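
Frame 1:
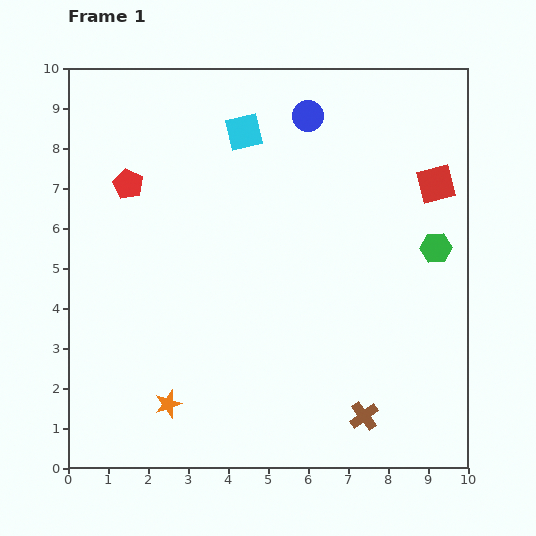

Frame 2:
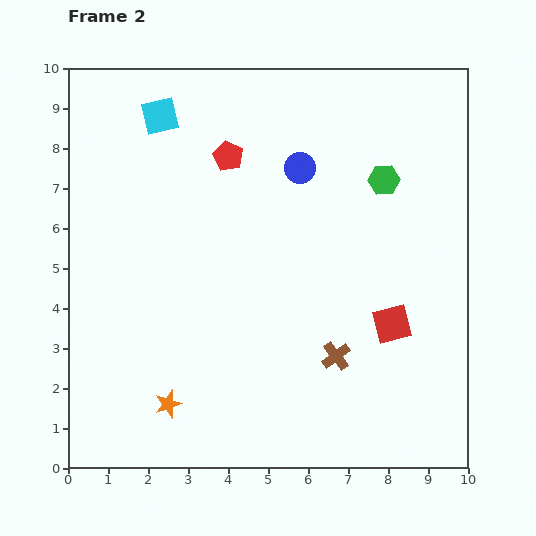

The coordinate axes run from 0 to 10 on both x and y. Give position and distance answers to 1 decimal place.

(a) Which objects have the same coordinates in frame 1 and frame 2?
the orange star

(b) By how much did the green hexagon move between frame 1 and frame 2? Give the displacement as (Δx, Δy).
(-1.3, 1.7)

The green hexagon was at (9.2, 5.5) in frame 1 and (7.9, 7.2) in frame 2.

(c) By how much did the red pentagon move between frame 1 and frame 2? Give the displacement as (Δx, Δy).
(2.5, 0.7)

The red pentagon was at (1.5, 7.1) in frame 1 and (4.0, 7.8) in frame 2.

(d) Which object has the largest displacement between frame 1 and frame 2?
the red square

(moved 3.7; next 2.6)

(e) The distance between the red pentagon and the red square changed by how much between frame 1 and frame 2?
-1.8

Distance in frame 1: 7.7. Distance in frame 2: 5.9.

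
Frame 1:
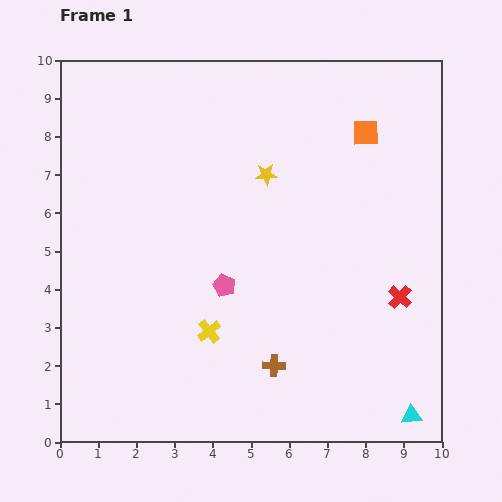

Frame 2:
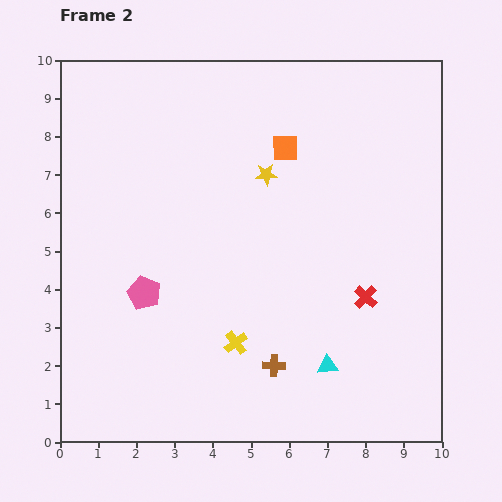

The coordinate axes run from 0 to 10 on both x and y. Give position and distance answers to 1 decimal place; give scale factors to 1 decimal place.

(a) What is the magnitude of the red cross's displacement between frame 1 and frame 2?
0.9

The red cross moved from (8.9, 3.8) to (8.0, 3.8), a distance of √(0.9² + 0.0²) ≈ 0.9.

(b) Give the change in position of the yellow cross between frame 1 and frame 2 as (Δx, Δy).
(0.7, -0.3)

The yellow cross was at (3.9, 2.9) in frame 1 and (4.6, 2.6) in frame 2.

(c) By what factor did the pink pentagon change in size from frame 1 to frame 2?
1.5×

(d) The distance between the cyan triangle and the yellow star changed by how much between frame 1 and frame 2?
-2.2

Distance in frame 1: 7.4. Distance in frame 2: 5.2.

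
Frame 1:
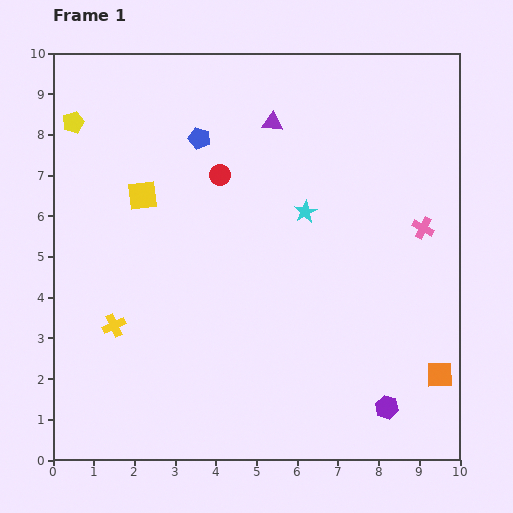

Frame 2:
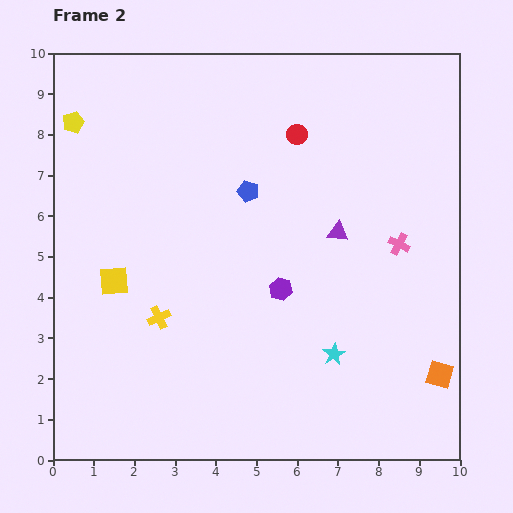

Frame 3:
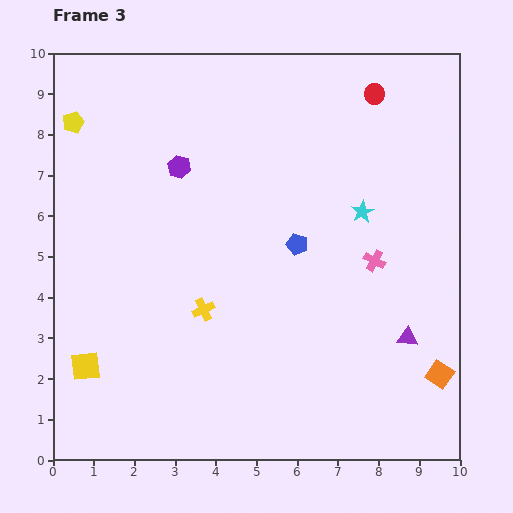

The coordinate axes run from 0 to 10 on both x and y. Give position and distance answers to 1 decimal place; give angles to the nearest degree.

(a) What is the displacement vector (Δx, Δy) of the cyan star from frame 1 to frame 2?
(0.7, -3.5)

The cyan star was at (6.2, 6.1) in frame 1 and (6.9, 2.6) in frame 2.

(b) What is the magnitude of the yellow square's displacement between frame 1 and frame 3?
4.4

The yellow square moved from (2.2, 6.5) to (0.8, 2.3), a distance of √(1.4² + 4.2²) ≈ 4.4.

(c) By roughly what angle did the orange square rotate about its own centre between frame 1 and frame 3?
37° clockwise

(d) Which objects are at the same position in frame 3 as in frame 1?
the orange square, the yellow pentagon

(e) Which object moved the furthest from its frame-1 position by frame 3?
the purple hexagon

(moved 7.8; next 6.2)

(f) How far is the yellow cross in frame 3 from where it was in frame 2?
1.1

The yellow cross moved from (2.6, 3.5) to (3.7, 3.7), a distance of √(1.1² + 0.2²) ≈ 1.1.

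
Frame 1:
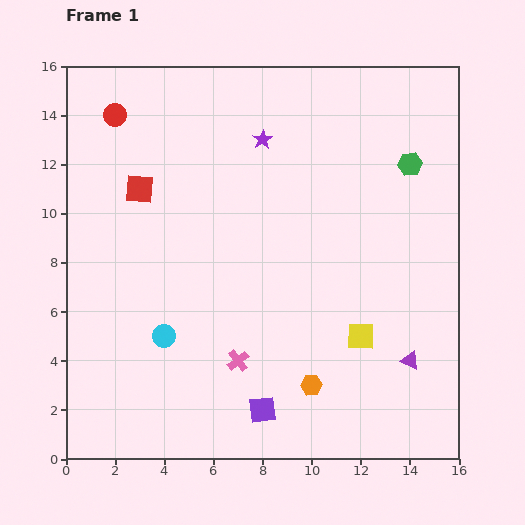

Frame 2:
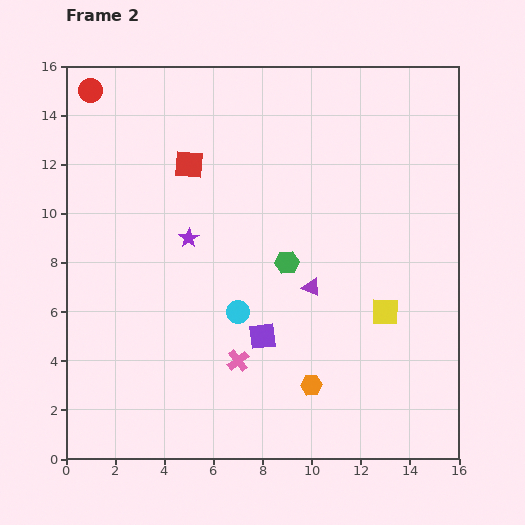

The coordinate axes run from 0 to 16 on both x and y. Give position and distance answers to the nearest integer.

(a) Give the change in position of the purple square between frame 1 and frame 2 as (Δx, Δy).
(0, 3)

The purple square was at (8, 2) in frame 1 and (8, 5) in frame 2.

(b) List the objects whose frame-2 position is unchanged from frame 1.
the pink cross, the orange hexagon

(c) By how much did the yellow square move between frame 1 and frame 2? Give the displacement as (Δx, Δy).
(1, 1)

The yellow square was at (12, 5) in frame 1 and (13, 6) in frame 2.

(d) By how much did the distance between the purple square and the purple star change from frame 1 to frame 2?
-6

Distance in frame 1: 11. Distance in frame 2: 5.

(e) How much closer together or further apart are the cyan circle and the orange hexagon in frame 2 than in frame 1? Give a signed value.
-2

Distance in frame 1: 6. Distance in frame 2: 4.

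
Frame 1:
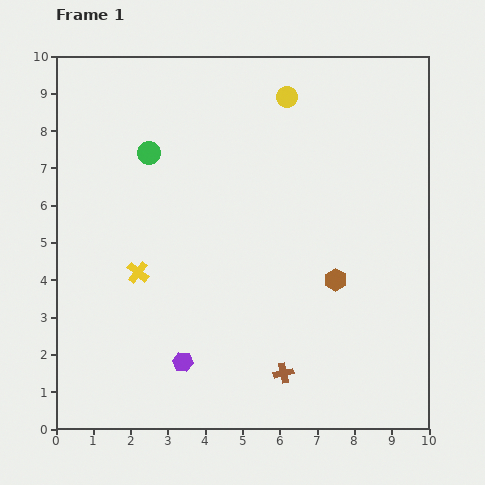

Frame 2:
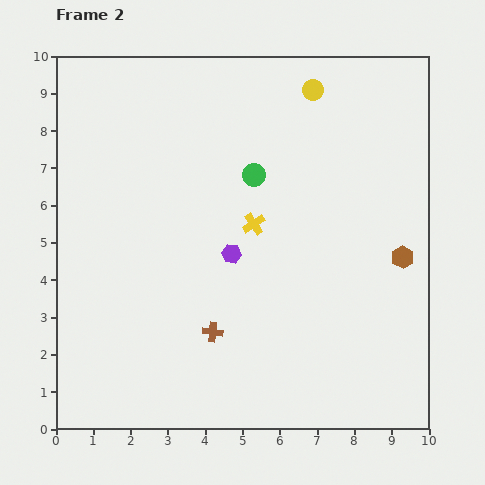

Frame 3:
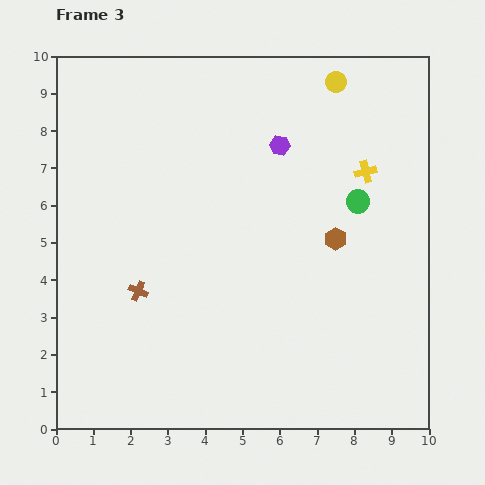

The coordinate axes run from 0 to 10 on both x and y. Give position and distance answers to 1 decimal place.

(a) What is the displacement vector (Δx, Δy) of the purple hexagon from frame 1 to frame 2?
(1.3, 2.9)

The purple hexagon was at (3.4, 1.8) in frame 1 and (4.7, 4.7) in frame 2.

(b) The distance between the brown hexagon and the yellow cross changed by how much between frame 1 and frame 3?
-3.3

Distance in frame 1: 5.3. Distance in frame 3: 2.0.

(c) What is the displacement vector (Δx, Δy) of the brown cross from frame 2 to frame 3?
(-2.0, 1.1)

The brown cross was at (4.2, 2.6) in frame 2 and (2.2, 3.7) in frame 3.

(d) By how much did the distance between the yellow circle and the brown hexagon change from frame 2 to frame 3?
-0.9

Distance in frame 2: 5.1. Distance in frame 3: 4.2.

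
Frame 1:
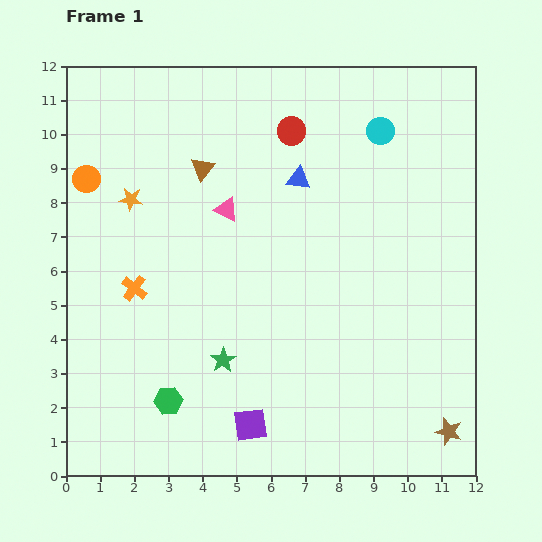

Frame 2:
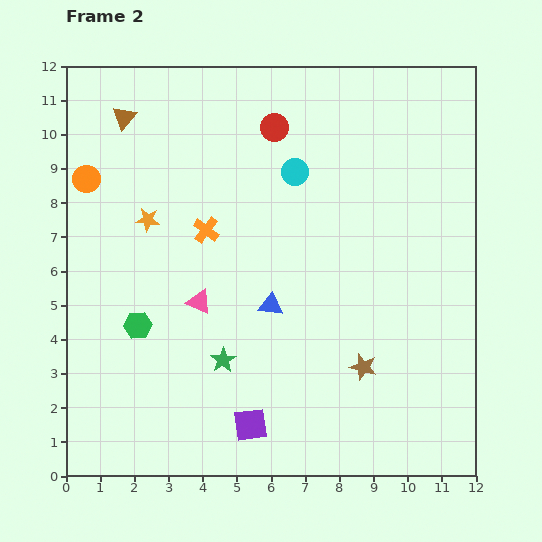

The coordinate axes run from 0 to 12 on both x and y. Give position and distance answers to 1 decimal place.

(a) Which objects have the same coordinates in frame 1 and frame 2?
the purple square, the green star, the orange circle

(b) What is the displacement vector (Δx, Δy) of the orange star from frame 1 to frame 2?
(0.5, -0.6)

The orange star was at (1.9, 8.1) in frame 1 and (2.4, 7.5) in frame 2.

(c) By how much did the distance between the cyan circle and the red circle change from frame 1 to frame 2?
-1.2

Distance in frame 1: 2.6. Distance in frame 2: 1.4.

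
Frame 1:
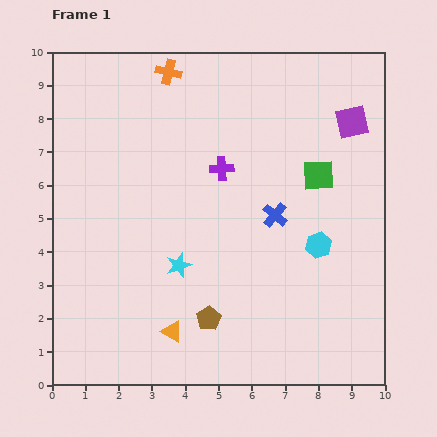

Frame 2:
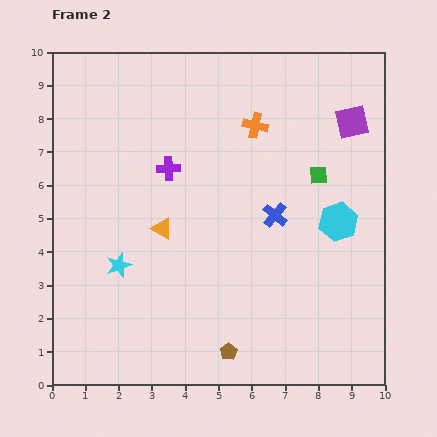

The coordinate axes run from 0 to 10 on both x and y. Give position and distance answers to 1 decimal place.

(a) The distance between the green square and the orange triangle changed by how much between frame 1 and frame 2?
-1.4

Distance in frame 1: 6.4. Distance in frame 2: 5.0.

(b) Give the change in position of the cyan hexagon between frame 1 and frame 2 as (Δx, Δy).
(0.6, 0.7)

The cyan hexagon was at (8.0, 4.2) in frame 1 and (8.6, 4.9) in frame 2.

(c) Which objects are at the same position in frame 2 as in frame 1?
the green square, the purple square, the blue cross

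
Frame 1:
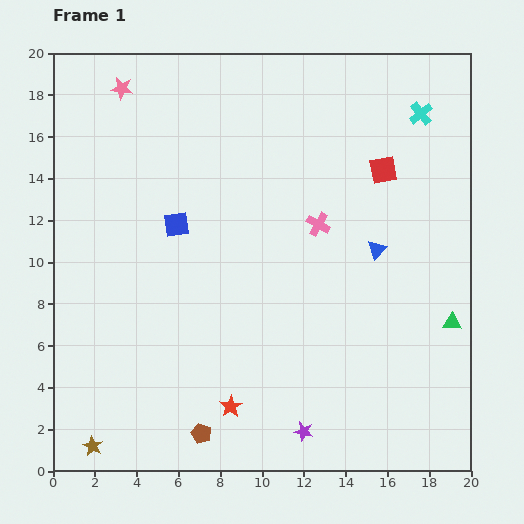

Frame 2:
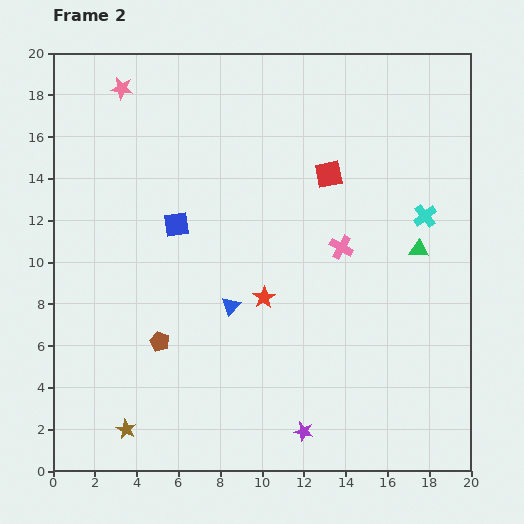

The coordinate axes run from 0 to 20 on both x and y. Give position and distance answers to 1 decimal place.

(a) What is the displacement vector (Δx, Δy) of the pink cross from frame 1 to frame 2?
(1.1, -1.1)

The pink cross was at (12.7, 11.8) in frame 1 and (13.8, 10.7) in frame 2.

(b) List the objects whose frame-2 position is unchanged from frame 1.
the pink star, the purple star, the blue square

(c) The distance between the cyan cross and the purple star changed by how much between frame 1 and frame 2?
-4.4

Distance in frame 1: 16.2. Distance in frame 2: 11.8.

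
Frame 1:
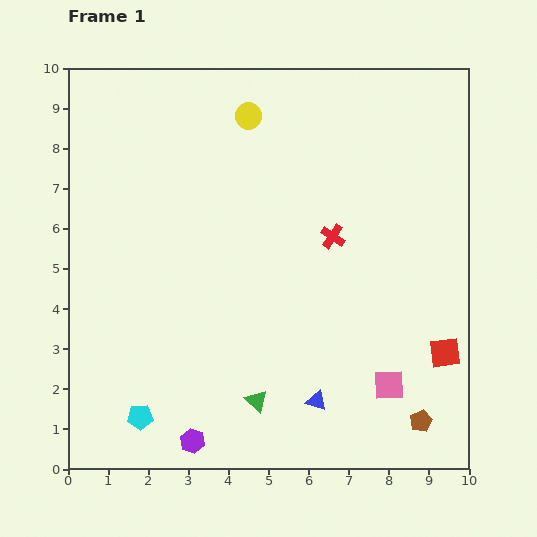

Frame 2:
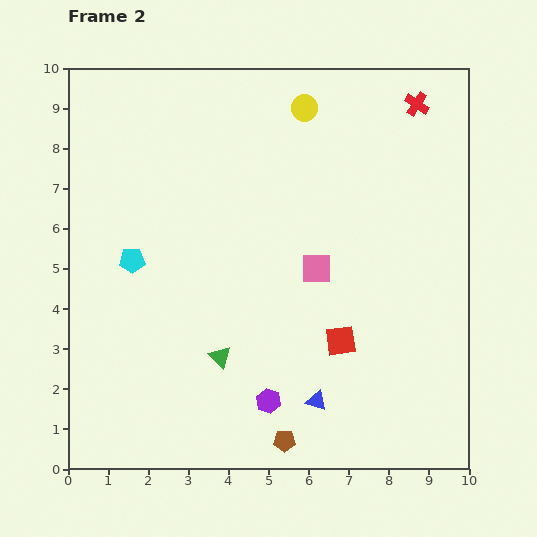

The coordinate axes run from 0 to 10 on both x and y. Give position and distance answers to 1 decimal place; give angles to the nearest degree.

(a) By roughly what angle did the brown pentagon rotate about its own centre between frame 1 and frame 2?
26° clockwise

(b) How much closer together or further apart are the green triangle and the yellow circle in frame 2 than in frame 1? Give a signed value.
-0.6

Distance in frame 1: 7.1. Distance in frame 2: 6.5.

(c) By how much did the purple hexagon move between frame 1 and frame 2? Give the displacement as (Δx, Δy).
(1.9, 1.0)

The purple hexagon was at (3.1, 0.7) in frame 1 and (5.0, 1.7) in frame 2.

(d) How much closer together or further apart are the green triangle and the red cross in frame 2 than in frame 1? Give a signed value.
+3.5

Distance in frame 1: 4.5. Distance in frame 2: 8.0.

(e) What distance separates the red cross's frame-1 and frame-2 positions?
3.9

The red cross moved from (6.6, 5.8) to (8.7, 9.1), a distance of √(2.1² + 3.3²) ≈ 3.9.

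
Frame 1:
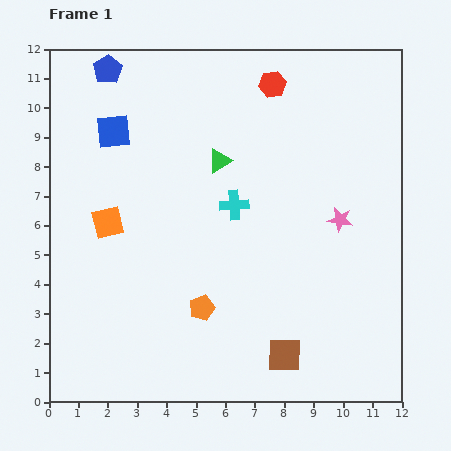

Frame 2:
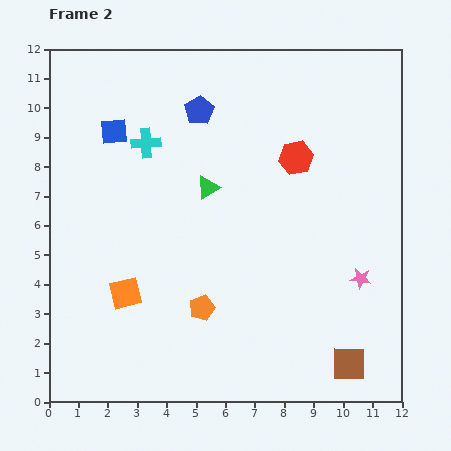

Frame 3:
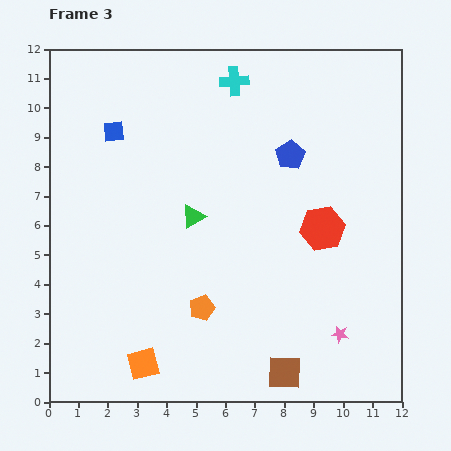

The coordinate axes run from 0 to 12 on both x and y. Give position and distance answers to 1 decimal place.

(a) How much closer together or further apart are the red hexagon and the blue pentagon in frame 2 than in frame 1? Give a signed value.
-1.9

Distance in frame 1: 5.6. Distance in frame 2: 3.7.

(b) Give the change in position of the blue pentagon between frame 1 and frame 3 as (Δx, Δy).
(6.2, -2.9)

The blue pentagon was at (2.0, 11.3) in frame 1 and (8.2, 8.4) in frame 3.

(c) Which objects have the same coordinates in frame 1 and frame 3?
the blue square, the orange pentagon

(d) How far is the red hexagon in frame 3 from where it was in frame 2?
2.6

The red hexagon moved from (8.4, 8.3) to (9.3, 5.9), a distance of √(0.9² + 2.4²) ≈ 2.6.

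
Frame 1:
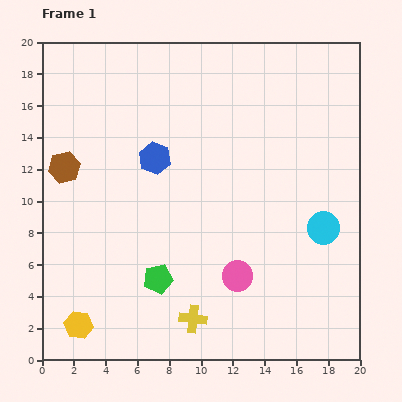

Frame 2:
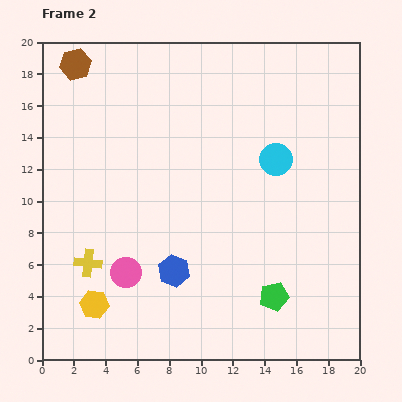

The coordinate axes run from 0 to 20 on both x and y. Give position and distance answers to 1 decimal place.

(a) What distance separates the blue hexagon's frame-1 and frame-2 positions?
7.2

The blue hexagon moved from (7.1, 12.7) to (8.3, 5.6), a distance of √(1.2² + 7.1²) ≈ 7.2.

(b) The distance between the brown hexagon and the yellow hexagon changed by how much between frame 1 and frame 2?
+5.2

Distance in frame 1: 9.9. Distance in frame 2: 15.1.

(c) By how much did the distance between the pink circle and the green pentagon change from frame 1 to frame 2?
+4.4

Distance in frame 1: 5.0. Distance in frame 2: 9.4.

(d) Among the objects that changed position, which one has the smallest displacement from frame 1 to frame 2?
the yellow hexagon

(moved 1.6)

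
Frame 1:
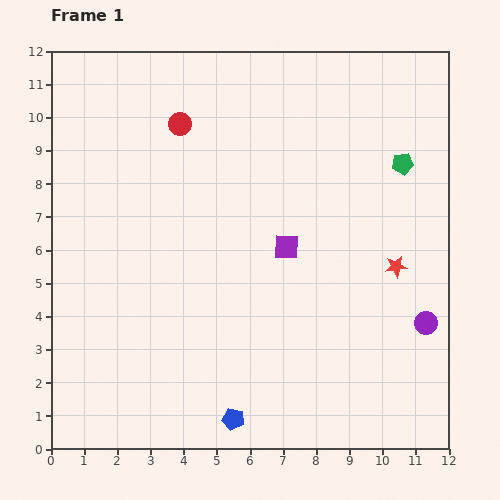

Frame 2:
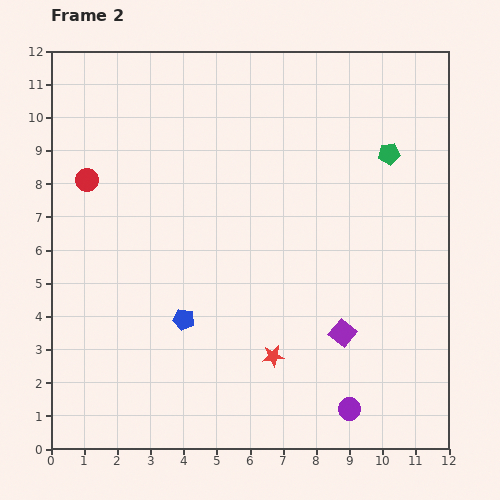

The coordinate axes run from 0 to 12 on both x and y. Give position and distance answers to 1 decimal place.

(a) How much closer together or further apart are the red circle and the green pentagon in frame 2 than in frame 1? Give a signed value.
+2.3

Distance in frame 1: 6.8. Distance in frame 2: 9.1.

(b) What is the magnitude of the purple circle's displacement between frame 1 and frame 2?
3.5

The purple circle moved from (11.3, 3.8) to (9.0, 1.2), a distance of √(2.3² + 2.6²) ≈ 3.5.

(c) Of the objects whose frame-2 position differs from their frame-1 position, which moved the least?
the green pentagon

(moved 0.5)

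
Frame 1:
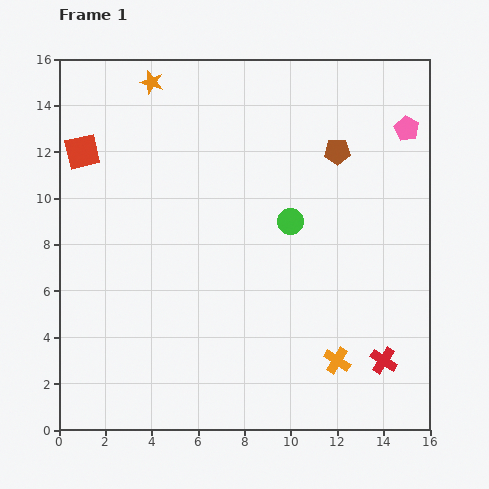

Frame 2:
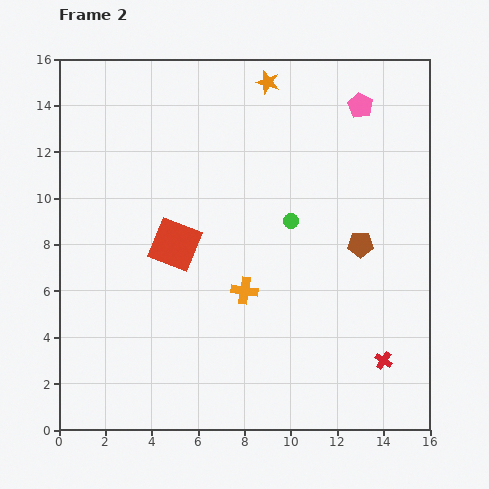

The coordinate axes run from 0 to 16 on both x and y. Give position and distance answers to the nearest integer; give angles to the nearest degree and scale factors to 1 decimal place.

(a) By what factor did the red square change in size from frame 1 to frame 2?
1.4×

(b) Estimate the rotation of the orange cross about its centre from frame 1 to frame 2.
23° counter-clockwise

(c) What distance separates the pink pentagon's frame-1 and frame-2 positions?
2

The pink pentagon moved from (15, 13) to (13, 14), a distance of √(2² + 1²) ≈ 2.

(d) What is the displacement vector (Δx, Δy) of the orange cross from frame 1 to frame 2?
(-4, 3)

The orange cross was at (12, 3) in frame 1 and (8, 6) in frame 2.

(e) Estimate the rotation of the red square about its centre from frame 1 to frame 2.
34° clockwise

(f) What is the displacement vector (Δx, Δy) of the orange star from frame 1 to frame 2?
(5, 0)

The orange star was at (4, 15) in frame 1 and (9, 15) in frame 2.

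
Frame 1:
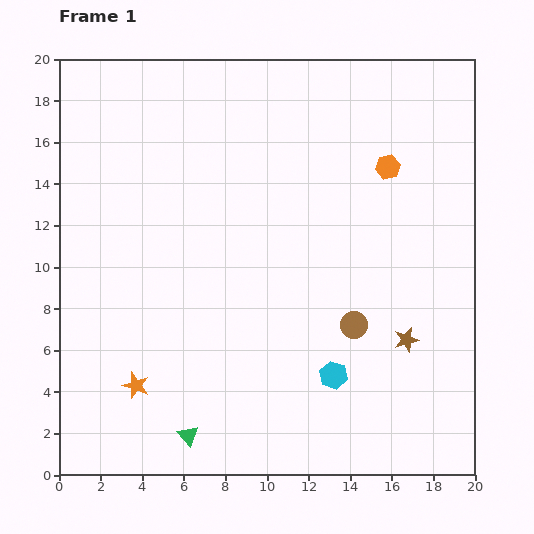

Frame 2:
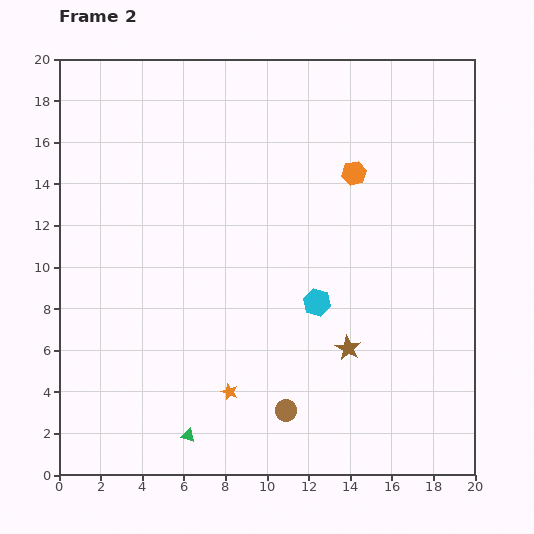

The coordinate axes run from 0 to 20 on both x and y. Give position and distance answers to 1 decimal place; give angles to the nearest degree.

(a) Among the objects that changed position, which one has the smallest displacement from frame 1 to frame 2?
the orange hexagon

(moved 1.6)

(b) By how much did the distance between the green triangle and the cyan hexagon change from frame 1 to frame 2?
+1.3

Distance in frame 1: 7.6. Distance in frame 2: 8.9.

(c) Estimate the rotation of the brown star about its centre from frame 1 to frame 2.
28° counter-clockwise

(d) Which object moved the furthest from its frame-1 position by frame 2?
the brown circle

(moved 5.3; next 4.5)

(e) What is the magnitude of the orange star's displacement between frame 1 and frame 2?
4.5

The orange star moved from (3.7, 4.3) to (8.2, 4.0), a distance of √(4.5² + 0.3²) ≈ 4.5.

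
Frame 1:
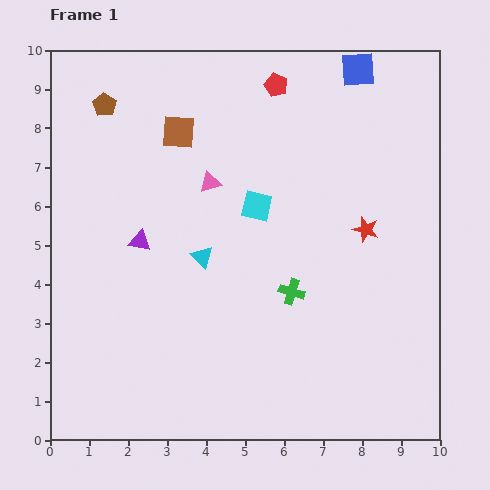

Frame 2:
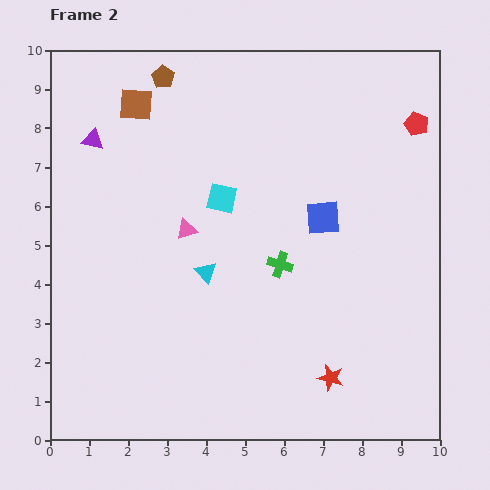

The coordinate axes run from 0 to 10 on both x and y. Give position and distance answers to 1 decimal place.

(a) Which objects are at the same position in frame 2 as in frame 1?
none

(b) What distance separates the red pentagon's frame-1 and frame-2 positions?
3.7

The red pentagon moved from (5.8, 9.1) to (9.4, 8.1), a distance of √(3.6² + 1.0²) ≈ 3.7.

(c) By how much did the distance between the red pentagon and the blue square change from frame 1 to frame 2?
+1.3

Distance in frame 1: 2.1. Distance in frame 2: 3.4.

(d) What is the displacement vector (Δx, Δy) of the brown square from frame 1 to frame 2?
(-1.1, 0.7)

The brown square was at (3.3, 7.9) in frame 1 and (2.2, 8.6) in frame 2.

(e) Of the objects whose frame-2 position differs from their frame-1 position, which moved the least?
the cyan triangle

(moved 0.4)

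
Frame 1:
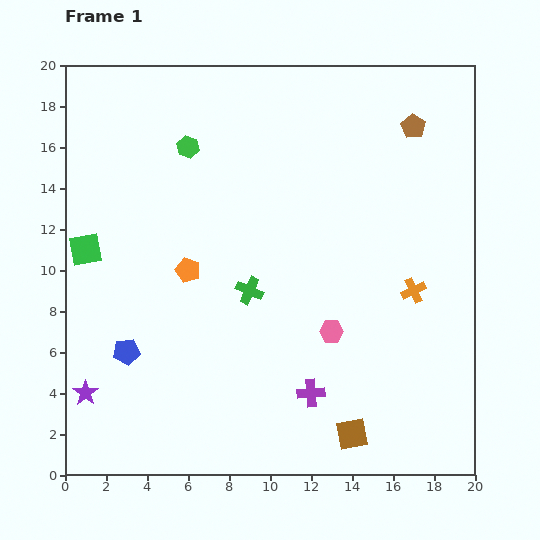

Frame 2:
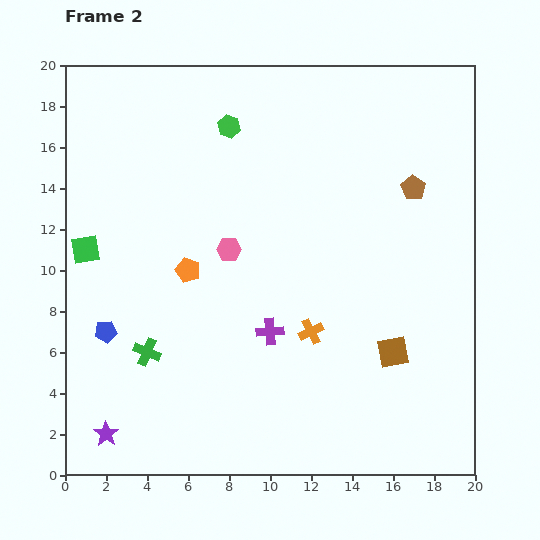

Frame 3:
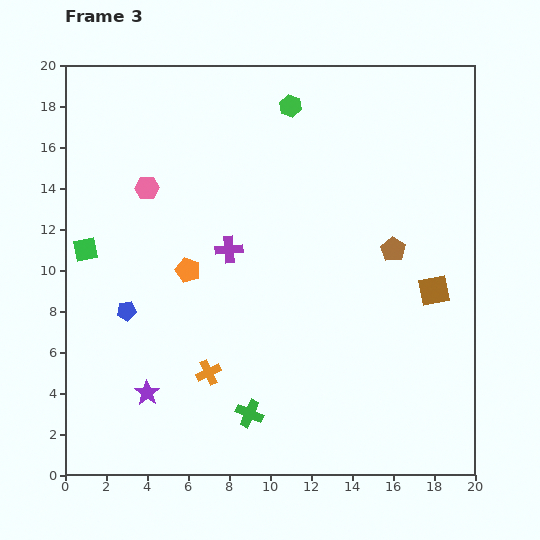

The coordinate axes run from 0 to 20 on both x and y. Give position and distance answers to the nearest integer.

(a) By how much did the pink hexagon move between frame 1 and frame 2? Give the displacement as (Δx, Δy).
(-5, 4)

The pink hexagon was at (13, 7) in frame 1 and (8, 11) in frame 2.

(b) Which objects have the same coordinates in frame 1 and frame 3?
the green square, the orange pentagon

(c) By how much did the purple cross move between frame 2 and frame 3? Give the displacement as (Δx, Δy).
(-2, 4)

The purple cross was at (10, 7) in frame 2 and (8, 11) in frame 3.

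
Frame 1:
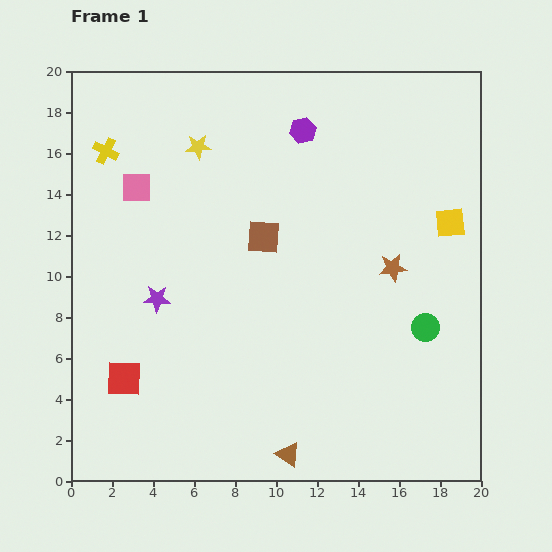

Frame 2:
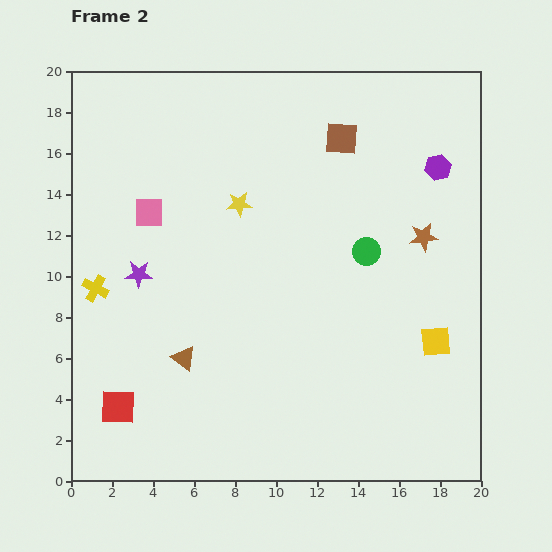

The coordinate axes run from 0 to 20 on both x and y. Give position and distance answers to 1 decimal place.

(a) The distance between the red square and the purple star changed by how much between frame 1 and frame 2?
+2.4

Distance in frame 1: 4.2. Distance in frame 2: 6.6.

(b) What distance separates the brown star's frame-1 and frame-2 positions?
2.1

The brown star moved from (15.7, 10.4) to (17.2, 11.9), a distance of √(1.5² + 1.5²) ≈ 2.1.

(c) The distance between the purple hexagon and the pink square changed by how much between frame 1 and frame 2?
+5.7

Distance in frame 1: 8.6. Distance in frame 2: 14.3.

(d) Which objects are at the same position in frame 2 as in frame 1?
none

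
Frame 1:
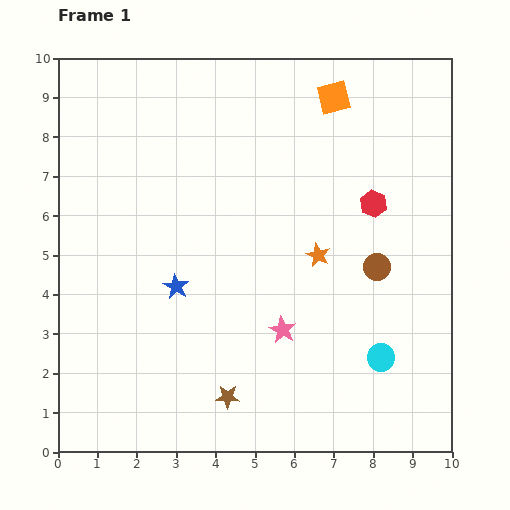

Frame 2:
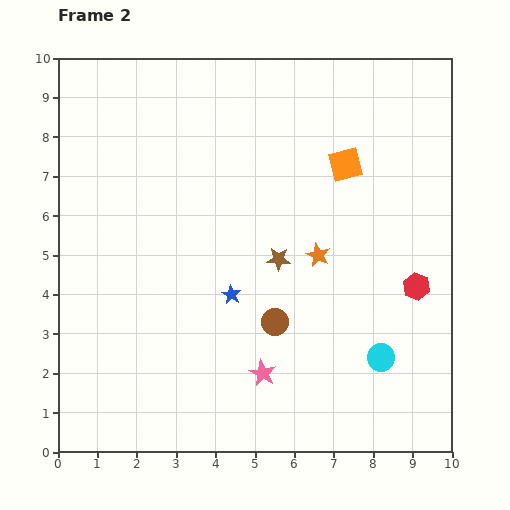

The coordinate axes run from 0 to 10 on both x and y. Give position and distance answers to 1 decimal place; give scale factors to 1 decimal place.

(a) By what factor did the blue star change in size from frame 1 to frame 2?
0.8×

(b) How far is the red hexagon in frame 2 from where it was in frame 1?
2.4

The red hexagon moved from (8.0, 6.3) to (9.1, 4.2), a distance of √(1.1² + 2.1²) ≈ 2.4.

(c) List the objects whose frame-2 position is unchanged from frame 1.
the cyan circle, the orange star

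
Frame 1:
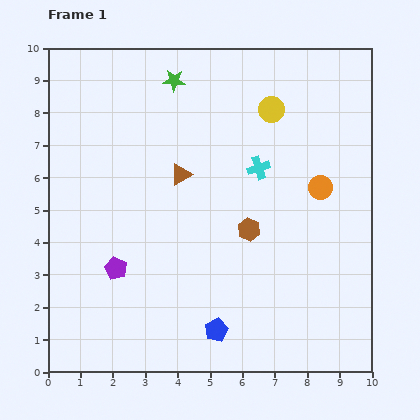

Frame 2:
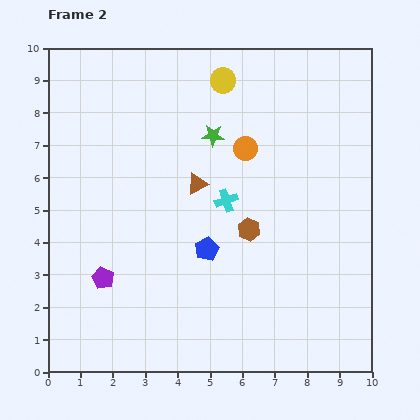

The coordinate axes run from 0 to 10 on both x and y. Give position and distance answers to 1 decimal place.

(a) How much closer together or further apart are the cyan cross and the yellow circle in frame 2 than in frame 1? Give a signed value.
+1.9

Distance in frame 1: 1.8. Distance in frame 2: 3.7.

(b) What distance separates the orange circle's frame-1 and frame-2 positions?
2.6

The orange circle moved from (8.4, 5.7) to (6.1, 6.9), a distance of √(2.3² + 1.2²) ≈ 2.6.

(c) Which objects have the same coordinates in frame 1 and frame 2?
the brown hexagon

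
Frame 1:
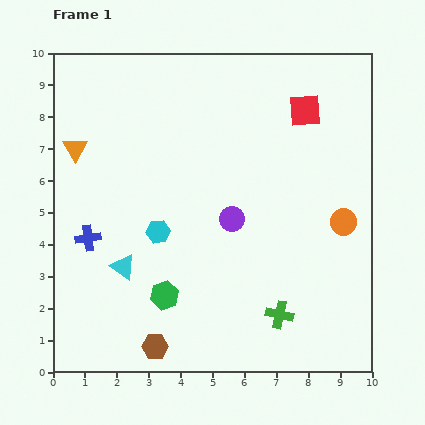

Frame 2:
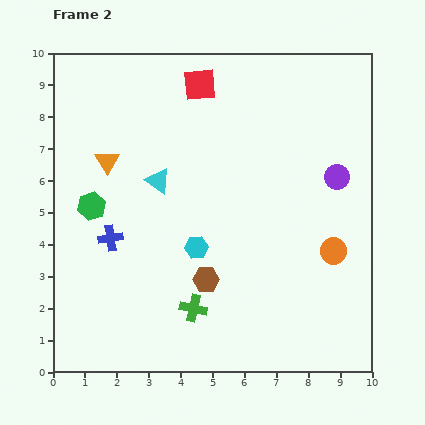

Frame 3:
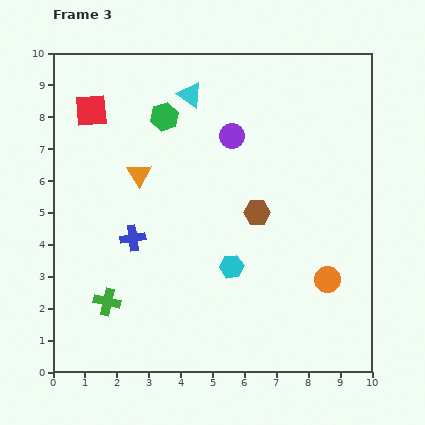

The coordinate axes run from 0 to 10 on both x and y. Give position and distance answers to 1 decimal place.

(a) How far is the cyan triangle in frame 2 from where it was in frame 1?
2.9

The cyan triangle moved from (2.2, 3.3) to (3.3, 6.0), a distance of √(1.1² + 2.7²) ≈ 2.9.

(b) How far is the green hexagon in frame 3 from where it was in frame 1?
5.6

The green hexagon moved from (3.5, 2.4) to (3.5, 8.0), a distance of √(0.0² + 5.6²) ≈ 5.6.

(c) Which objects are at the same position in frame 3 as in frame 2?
none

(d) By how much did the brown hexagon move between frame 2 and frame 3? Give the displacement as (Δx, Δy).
(1.6, 2.1)

The brown hexagon was at (4.8, 2.9) in frame 2 and (6.4, 5.0) in frame 3.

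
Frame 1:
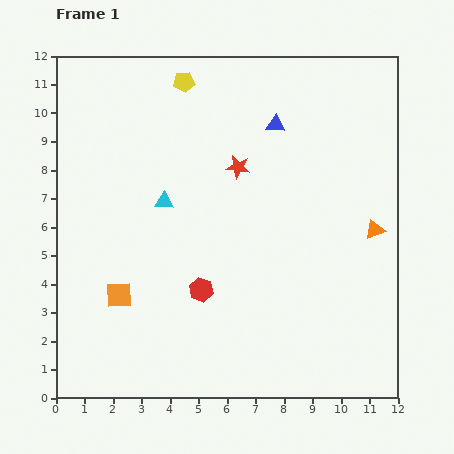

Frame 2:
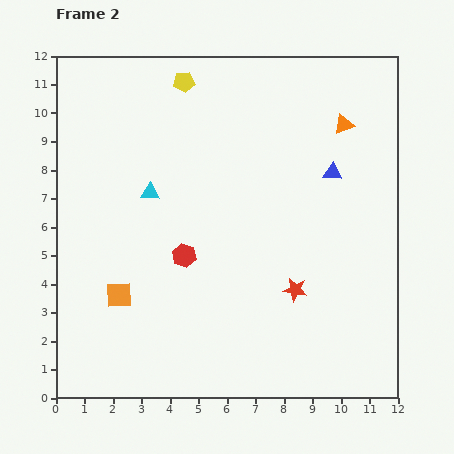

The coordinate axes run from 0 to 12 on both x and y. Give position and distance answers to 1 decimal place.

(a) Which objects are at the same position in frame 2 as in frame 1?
the orange square, the yellow pentagon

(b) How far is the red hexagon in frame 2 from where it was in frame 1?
1.3

The red hexagon moved from (5.1, 3.8) to (4.5, 5.0), a distance of √(0.6² + 1.2²) ≈ 1.3.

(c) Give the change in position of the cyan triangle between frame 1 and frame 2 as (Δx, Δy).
(-0.5, 0.3)

The cyan triangle was at (3.8, 6.9) in frame 1 and (3.3, 7.2) in frame 2.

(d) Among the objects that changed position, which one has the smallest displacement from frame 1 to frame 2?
the cyan triangle

(moved 0.6)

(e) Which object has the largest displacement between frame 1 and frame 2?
the red star

(moved 4.7; next 3.9)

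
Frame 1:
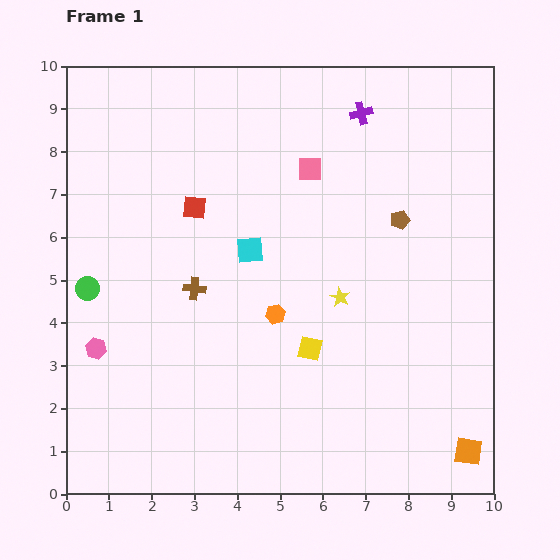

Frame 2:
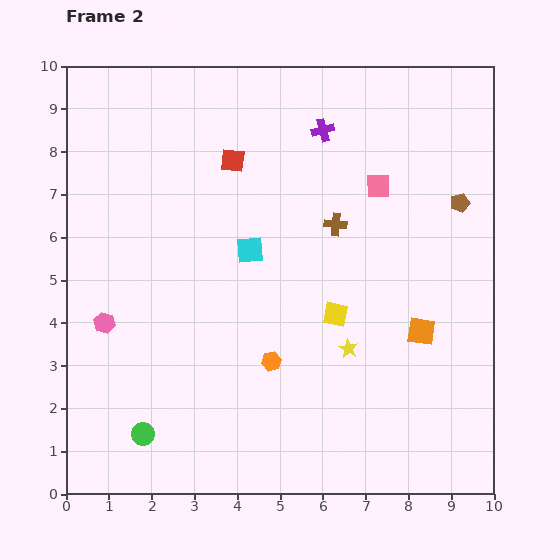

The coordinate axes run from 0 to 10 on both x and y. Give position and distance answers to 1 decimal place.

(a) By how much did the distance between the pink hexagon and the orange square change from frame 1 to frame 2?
-1.6

Distance in frame 1: 9.0. Distance in frame 2: 7.4.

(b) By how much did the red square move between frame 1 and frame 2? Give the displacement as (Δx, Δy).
(0.9, 1.1)

The red square was at (3.0, 6.7) in frame 1 and (3.9, 7.8) in frame 2.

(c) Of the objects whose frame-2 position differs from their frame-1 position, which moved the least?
the pink hexagon

(moved 0.6)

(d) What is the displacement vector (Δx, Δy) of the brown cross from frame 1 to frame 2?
(3.3, 1.5)

The brown cross was at (3.0, 4.8) in frame 1 and (6.3, 6.3) in frame 2.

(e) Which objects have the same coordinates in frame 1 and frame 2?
the cyan square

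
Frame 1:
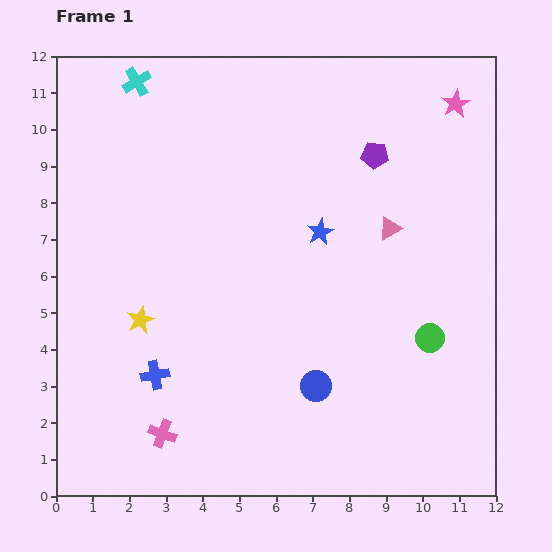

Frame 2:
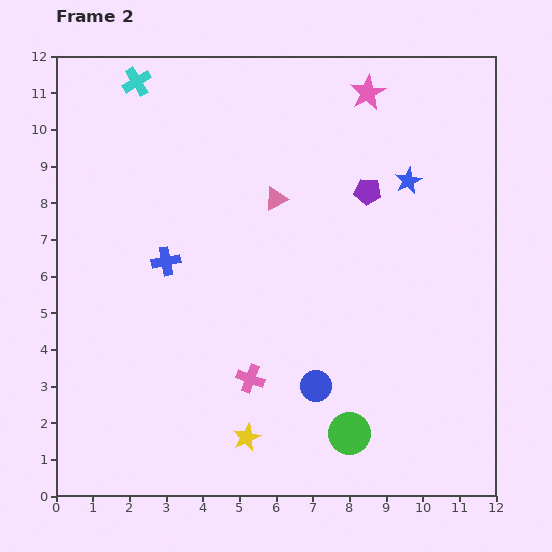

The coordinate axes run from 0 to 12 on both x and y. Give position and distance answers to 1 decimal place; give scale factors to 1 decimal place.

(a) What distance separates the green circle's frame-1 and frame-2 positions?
3.4

The green circle moved from (10.2, 4.3) to (8.0, 1.7), a distance of √(2.2² + 2.6²) ≈ 3.4.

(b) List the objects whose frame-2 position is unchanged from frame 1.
the cyan cross, the blue circle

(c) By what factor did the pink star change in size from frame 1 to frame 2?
1.3×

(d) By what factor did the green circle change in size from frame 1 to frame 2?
1.4×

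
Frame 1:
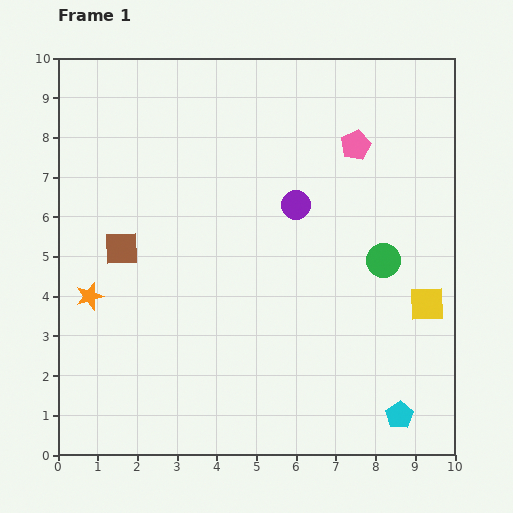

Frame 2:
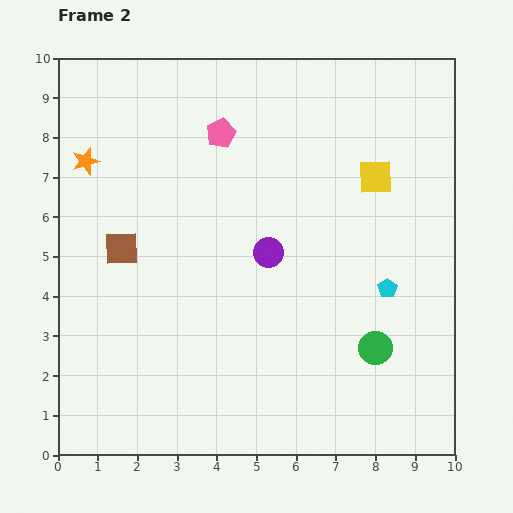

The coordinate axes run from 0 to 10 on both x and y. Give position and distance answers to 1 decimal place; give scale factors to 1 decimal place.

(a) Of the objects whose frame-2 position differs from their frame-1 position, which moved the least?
the purple circle

(moved 1.4)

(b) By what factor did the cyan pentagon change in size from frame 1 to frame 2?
0.7×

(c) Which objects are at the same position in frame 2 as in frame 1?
the brown square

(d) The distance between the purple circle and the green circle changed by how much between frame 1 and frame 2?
+1.0

Distance in frame 1: 2.6. Distance in frame 2: 3.6.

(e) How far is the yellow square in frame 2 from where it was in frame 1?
3.5

The yellow square moved from (9.3, 3.8) to (8.0, 7.0), a distance of √(1.3² + 3.2²) ≈ 3.5.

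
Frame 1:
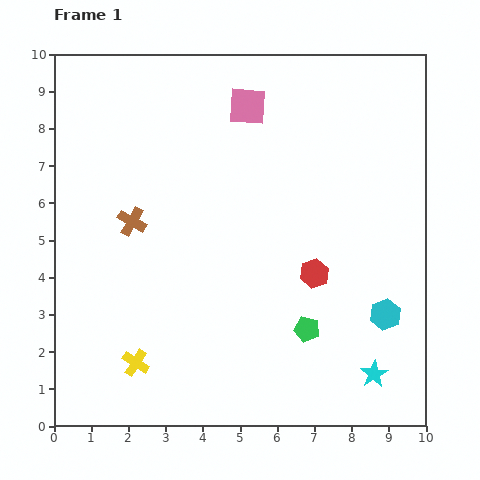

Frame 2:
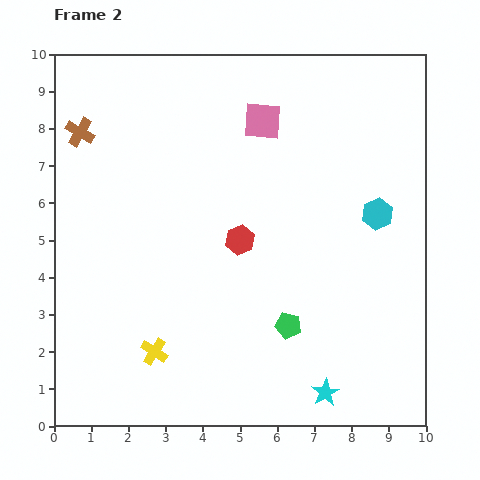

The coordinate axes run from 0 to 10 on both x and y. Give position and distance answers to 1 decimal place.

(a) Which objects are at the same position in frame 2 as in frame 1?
none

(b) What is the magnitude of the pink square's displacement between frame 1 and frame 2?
0.6

The pink square moved from (5.2, 8.6) to (5.6, 8.2), a distance of √(0.4² + 0.4²) ≈ 0.6.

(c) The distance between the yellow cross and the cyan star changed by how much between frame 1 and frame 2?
-1.7

Distance in frame 1: 6.4. Distance in frame 2: 4.7.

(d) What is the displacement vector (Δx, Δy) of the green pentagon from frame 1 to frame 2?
(-0.5, 0.1)

The green pentagon was at (6.8, 2.6) in frame 1 and (6.3, 2.7) in frame 2.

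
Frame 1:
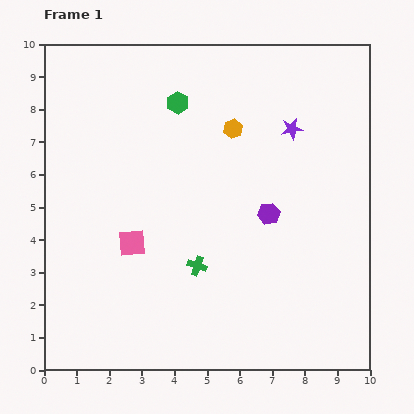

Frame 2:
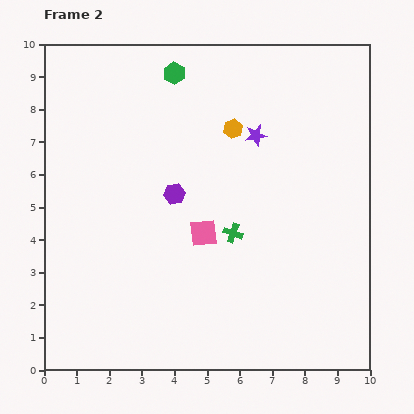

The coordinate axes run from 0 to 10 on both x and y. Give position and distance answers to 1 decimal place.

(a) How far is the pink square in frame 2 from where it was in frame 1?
2.2

The pink square moved from (2.7, 3.9) to (4.9, 4.2), a distance of √(2.2² + 0.3²) ≈ 2.2.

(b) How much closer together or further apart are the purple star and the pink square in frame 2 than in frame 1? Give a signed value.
-2.6

Distance in frame 1: 6.0. Distance in frame 2: 3.4.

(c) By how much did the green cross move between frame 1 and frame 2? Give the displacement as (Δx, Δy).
(1.1, 1.0)

The green cross was at (4.7, 3.2) in frame 1 and (5.8, 4.2) in frame 2.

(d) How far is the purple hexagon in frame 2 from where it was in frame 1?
3.0

The purple hexagon moved from (6.9, 4.8) to (4.0, 5.4), a distance of √(2.9² + 0.6²) ≈ 3.0.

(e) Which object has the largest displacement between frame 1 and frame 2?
the purple hexagon

(moved 3.0; next 2.2)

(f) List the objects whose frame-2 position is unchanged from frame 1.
the orange hexagon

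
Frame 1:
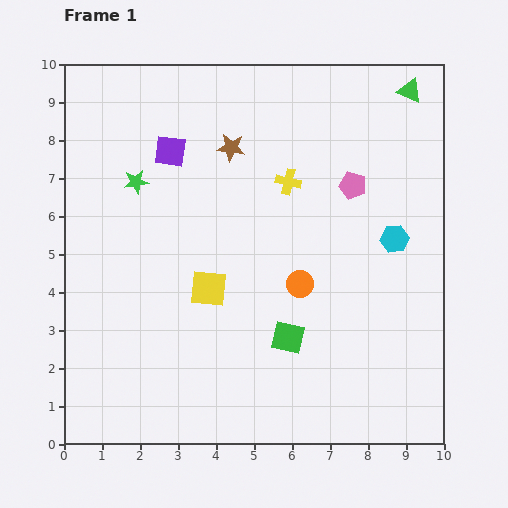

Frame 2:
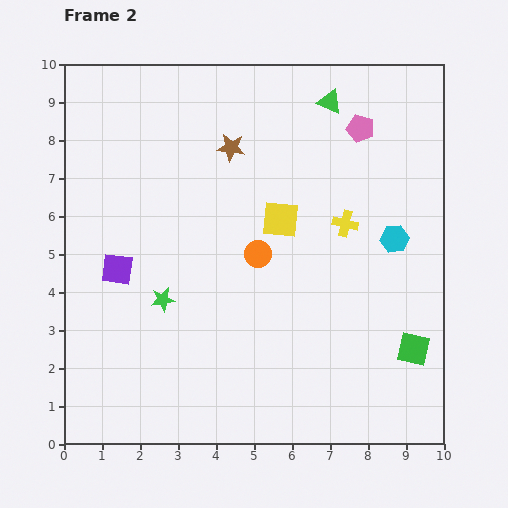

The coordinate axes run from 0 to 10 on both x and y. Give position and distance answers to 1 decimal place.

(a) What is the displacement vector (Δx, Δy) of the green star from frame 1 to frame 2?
(0.7, -3.1)

The green star was at (1.9, 6.9) in frame 1 and (2.6, 3.8) in frame 2.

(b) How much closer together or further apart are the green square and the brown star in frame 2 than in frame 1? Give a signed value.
+2.0

Distance in frame 1: 5.2. Distance in frame 2: 7.2.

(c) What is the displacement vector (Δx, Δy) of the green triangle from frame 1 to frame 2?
(-2.1, -0.3)

The green triangle was at (9.1, 9.3) in frame 1 and (7.0, 9.0) in frame 2.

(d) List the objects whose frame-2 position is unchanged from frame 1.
the cyan hexagon, the brown star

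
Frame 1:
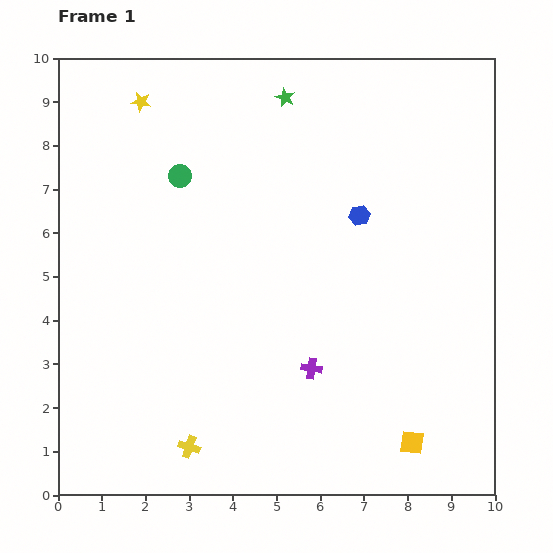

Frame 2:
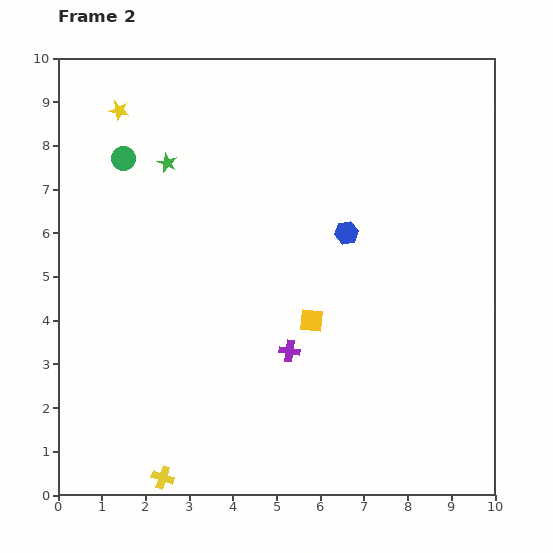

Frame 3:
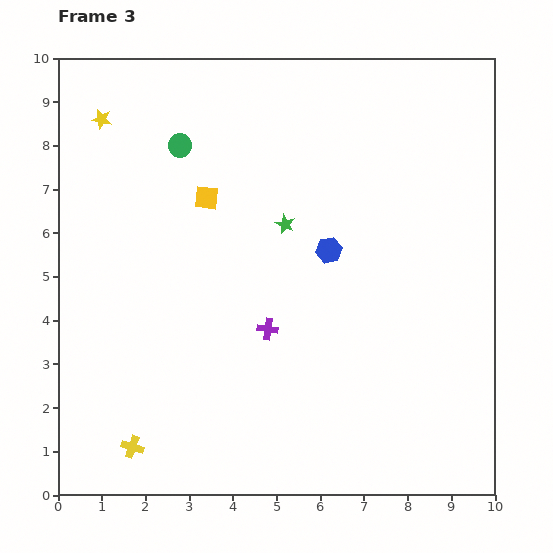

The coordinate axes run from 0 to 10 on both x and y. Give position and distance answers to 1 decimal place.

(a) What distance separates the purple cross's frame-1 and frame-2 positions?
0.6

The purple cross moved from (5.8, 2.9) to (5.3, 3.3), a distance of √(0.5² + 0.4²) ≈ 0.6.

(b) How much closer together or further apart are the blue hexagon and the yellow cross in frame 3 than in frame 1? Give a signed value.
-0.2

Distance in frame 1: 6.6. Distance in frame 3: 6.4.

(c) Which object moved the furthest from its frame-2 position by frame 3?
the yellow square

(moved 3.7; next 3.0)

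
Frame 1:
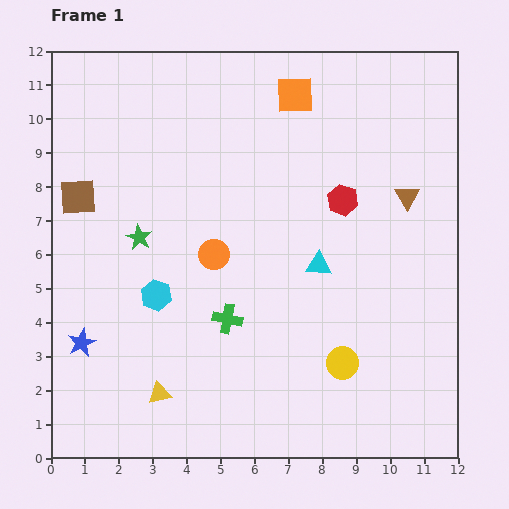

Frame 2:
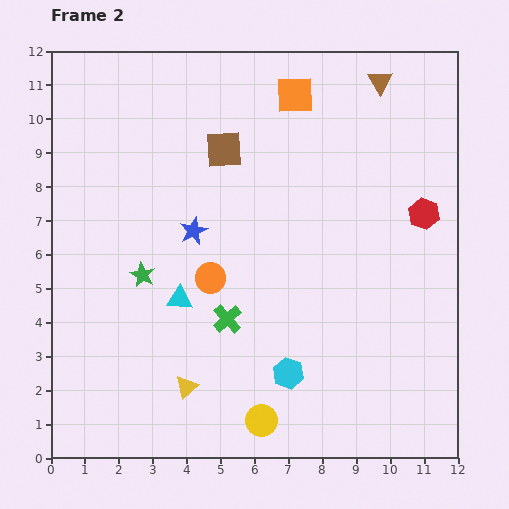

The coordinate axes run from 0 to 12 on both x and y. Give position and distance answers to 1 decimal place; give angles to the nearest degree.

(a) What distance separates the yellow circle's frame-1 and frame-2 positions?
2.9

The yellow circle moved from (8.6, 2.8) to (6.2, 1.1), a distance of √(2.4² + 1.7²) ≈ 2.9.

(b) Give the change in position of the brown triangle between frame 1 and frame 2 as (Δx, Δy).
(-0.8, 3.4)

The brown triangle was at (10.5, 7.7) in frame 1 and (9.7, 11.1) in frame 2.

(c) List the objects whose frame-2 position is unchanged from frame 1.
the green cross, the orange square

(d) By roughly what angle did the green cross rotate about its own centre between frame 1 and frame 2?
37° clockwise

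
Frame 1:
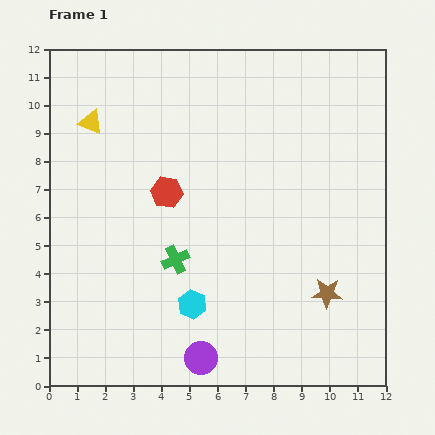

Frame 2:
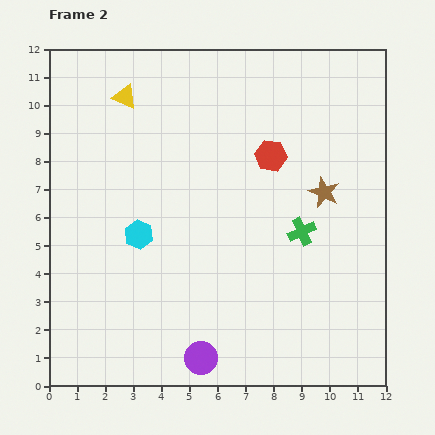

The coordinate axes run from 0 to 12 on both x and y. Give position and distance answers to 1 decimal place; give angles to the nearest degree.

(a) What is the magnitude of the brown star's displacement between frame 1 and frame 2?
3.6

The brown star moved from (9.9, 3.3) to (9.8, 6.9), a distance of √(0.1² + 3.6²) ≈ 3.6.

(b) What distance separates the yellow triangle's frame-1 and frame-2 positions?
1.5

The yellow triangle moved from (1.5, 9.4) to (2.7, 10.3), a distance of √(1.2² + 0.9²) ≈ 1.5.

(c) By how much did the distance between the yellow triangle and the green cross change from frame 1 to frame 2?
+2.2

Distance in frame 1: 5.7. Distance in frame 2: 7.9.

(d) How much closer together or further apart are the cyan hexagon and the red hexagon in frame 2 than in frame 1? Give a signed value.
+1.4

Distance in frame 1: 4.1. Distance in frame 2: 5.5.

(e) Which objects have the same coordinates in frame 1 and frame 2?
the purple circle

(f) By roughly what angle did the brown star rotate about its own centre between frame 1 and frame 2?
20° clockwise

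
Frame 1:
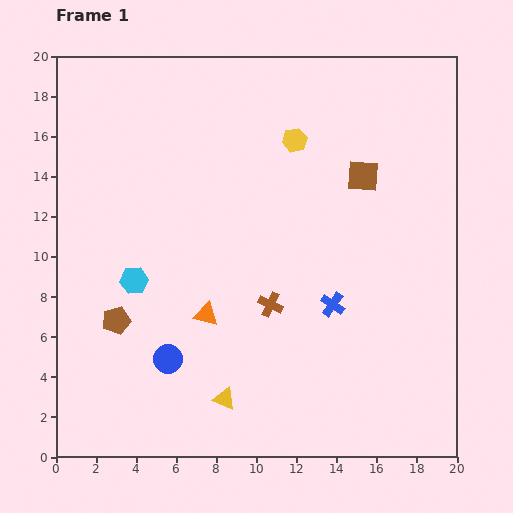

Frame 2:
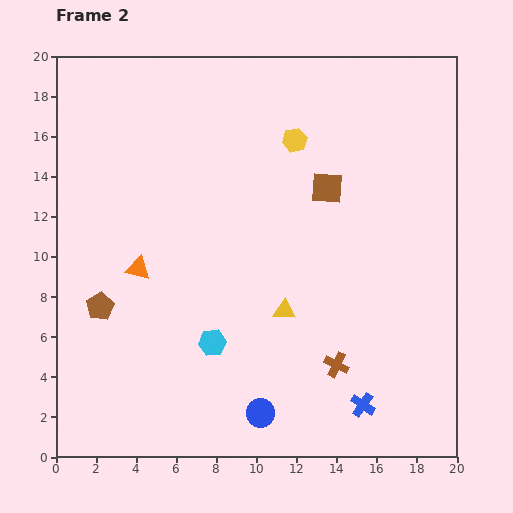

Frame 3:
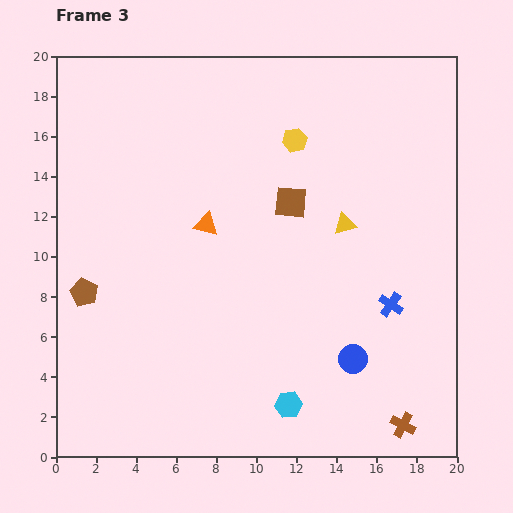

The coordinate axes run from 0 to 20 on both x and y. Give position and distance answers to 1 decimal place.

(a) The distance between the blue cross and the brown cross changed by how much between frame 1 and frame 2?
-0.7

Distance in frame 1: 3.1. Distance in frame 2: 2.4.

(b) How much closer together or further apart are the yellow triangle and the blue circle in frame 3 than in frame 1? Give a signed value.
+3.3

Distance in frame 1: 3.4. Distance in frame 3: 6.7.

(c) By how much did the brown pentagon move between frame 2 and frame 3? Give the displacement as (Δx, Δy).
(-0.8, 0.7)

The brown pentagon was at (2.2, 7.5) in frame 2 and (1.4, 8.2) in frame 3.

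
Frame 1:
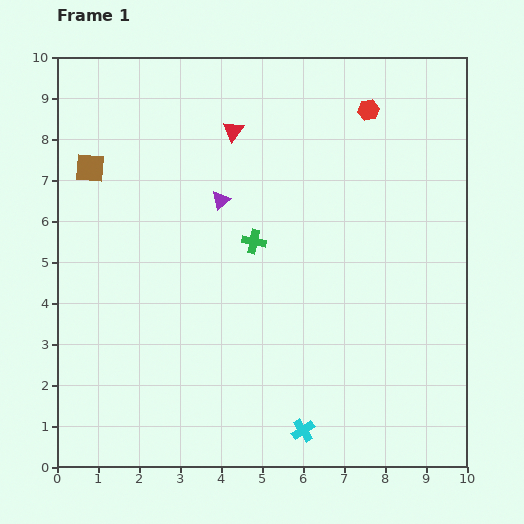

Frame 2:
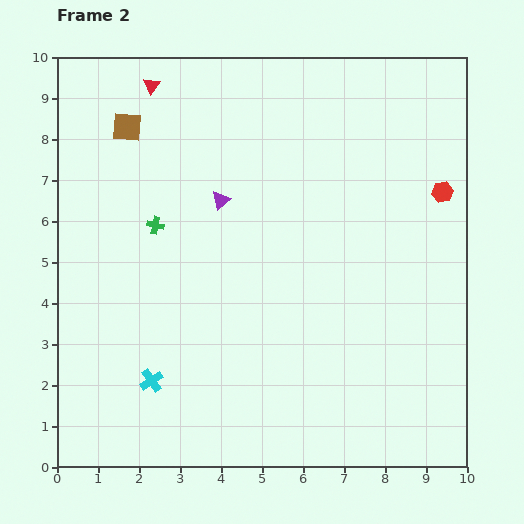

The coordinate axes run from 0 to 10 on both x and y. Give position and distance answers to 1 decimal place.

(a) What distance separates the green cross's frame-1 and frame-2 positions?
2.4

The green cross moved from (4.8, 5.5) to (2.4, 5.9), a distance of √(2.4² + 0.4²) ≈ 2.4.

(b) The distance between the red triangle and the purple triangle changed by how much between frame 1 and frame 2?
+1.6

Distance in frame 1: 1.7. Distance in frame 2: 3.3.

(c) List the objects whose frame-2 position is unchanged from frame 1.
the purple triangle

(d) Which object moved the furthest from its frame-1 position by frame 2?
the cyan cross

(moved 3.9; next 2.7)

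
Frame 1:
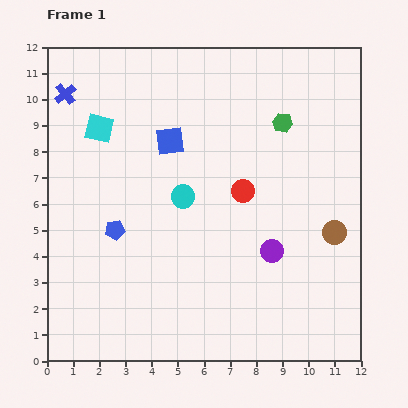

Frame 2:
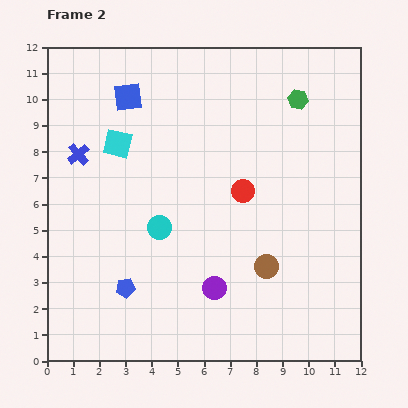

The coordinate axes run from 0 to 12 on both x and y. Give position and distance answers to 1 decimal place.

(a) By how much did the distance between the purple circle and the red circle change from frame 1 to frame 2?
+1.4

Distance in frame 1: 2.5. Distance in frame 2: 3.9.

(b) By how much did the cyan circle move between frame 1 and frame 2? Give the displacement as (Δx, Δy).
(-0.9, -1.2)

The cyan circle was at (5.2, 6.3) in frame 1 and (4.3, 5.1) in frame 2.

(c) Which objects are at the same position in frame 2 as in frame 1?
the red circle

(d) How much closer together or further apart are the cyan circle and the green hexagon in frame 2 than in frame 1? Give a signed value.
+2.5

Distance in frame 1: 4.7. Distance in frame 2: 7.2.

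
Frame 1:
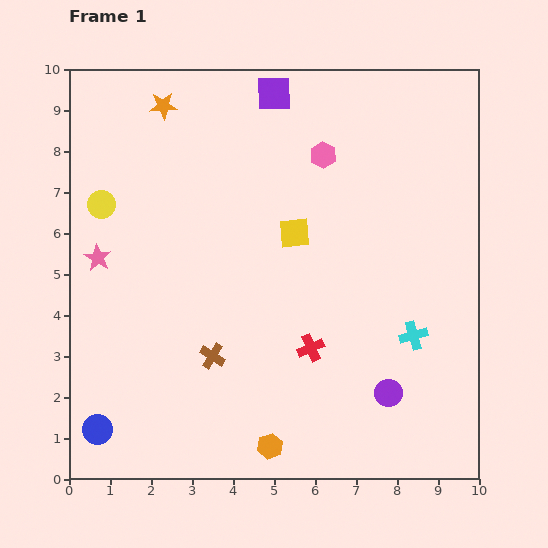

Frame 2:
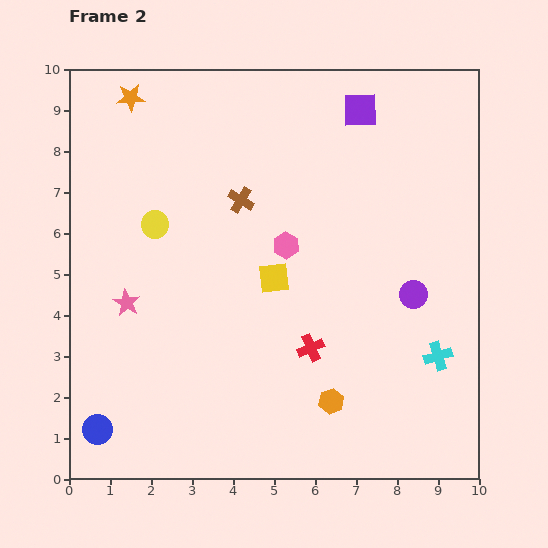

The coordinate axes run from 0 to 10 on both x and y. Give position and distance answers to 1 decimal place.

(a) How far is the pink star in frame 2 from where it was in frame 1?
1.3

The pink star moved from (0.7, 5.4) to (1.4, 4.3), a distance of √(0.7² + 1.1²) ≈ 1.3.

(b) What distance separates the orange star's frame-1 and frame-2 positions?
0.8

The orange star moved from (2.3, 9.1) to (1.5, 9.3), a distance of √(0.8² + 0.2²) ≈ 0.8.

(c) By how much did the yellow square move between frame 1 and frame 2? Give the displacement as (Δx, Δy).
(-0.5, -1.1)

The yellow square was at (5.5, 6.0) in frame 1 and (5.0, 4.9) in frame 2.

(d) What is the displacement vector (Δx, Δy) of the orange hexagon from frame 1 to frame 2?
(1.5, 1.1)

The orange hexagon was at (4.9, 0.8) in frame 1 and (6.4, 1.9) in frame 2.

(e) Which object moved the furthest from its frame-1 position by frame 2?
the brown cross

(moved 3.9; next 2.5)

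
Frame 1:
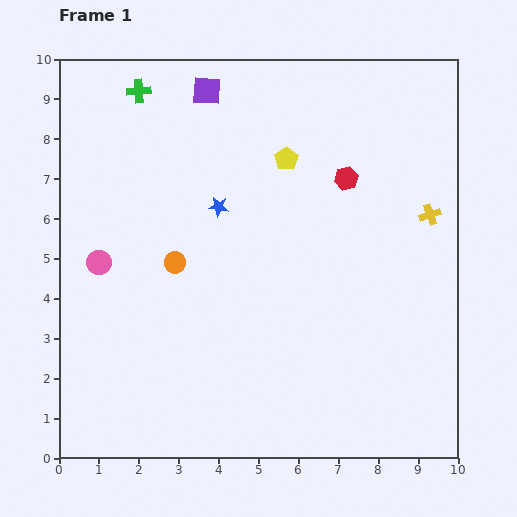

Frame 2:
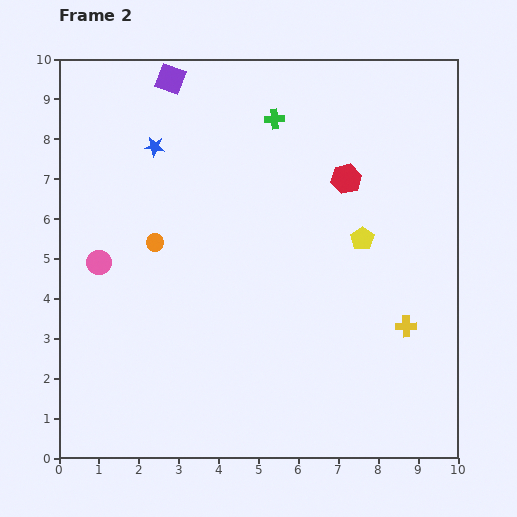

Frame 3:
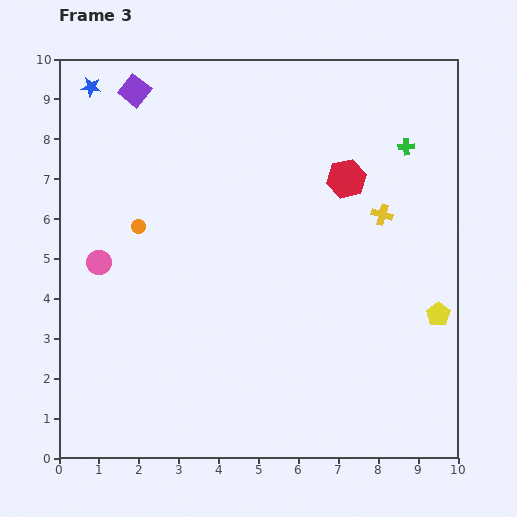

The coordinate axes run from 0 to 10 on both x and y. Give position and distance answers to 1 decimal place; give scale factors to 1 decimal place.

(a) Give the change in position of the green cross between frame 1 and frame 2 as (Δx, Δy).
(3.4, -0.7)

The green cross was at (2.0, 9.2) in frame 1 and (5.4, 8.5) in frame 2.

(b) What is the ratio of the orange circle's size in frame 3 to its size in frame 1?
0.6×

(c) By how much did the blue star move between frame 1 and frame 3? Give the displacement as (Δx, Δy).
(-3.2, 3.0)

The blue star was at (4.0, 6.3) in frame 1 and (0.8, 9.3) in frame 3.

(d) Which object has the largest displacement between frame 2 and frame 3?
the green cross

(moved 3.4; next 2.9)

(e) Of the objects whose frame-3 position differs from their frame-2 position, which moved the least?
the orange circle

(moved 0.6)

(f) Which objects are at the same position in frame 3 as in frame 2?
the red hexagon, the pink circle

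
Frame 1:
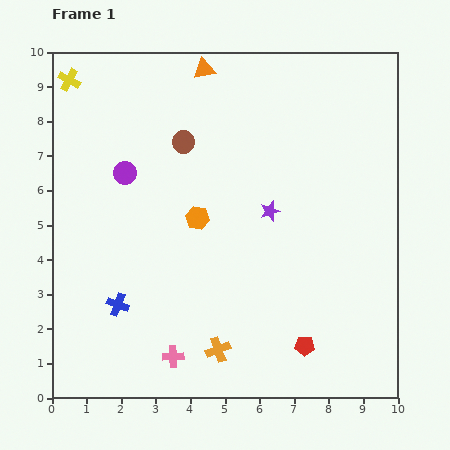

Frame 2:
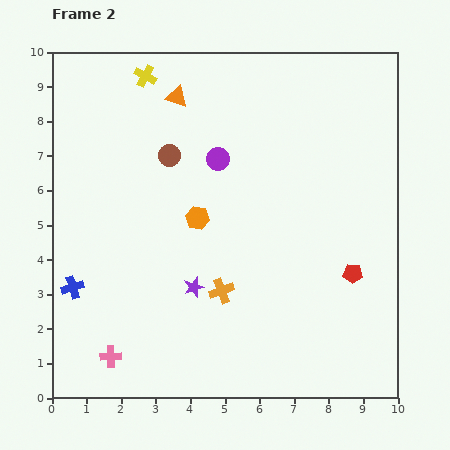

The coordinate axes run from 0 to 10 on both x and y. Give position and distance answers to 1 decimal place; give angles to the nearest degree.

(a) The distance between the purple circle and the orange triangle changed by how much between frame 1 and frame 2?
-1.6

Distance in frame 1: 3.8. Distance in frame 2: 2.2.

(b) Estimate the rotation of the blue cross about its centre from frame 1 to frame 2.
38° counter-clockwise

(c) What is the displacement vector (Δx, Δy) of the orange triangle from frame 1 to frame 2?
(-0.8, -0.8)

The orange triangle was at (4.4, 9.5) in frame 1 and (3.6, 8.7) in frame 2.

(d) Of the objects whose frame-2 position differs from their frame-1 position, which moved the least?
the brown circle

(moved 0.6)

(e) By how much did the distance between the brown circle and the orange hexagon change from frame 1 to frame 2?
-0.2

Distance in frame 1: 2.2. Distance in frame 2: 2.0.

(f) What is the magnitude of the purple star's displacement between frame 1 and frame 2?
3.1

The purple star moved from (6.3, 5.4) to (4.1, 3.2), a distance of √(2.2² + 2.2²) ≈ 3.1.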